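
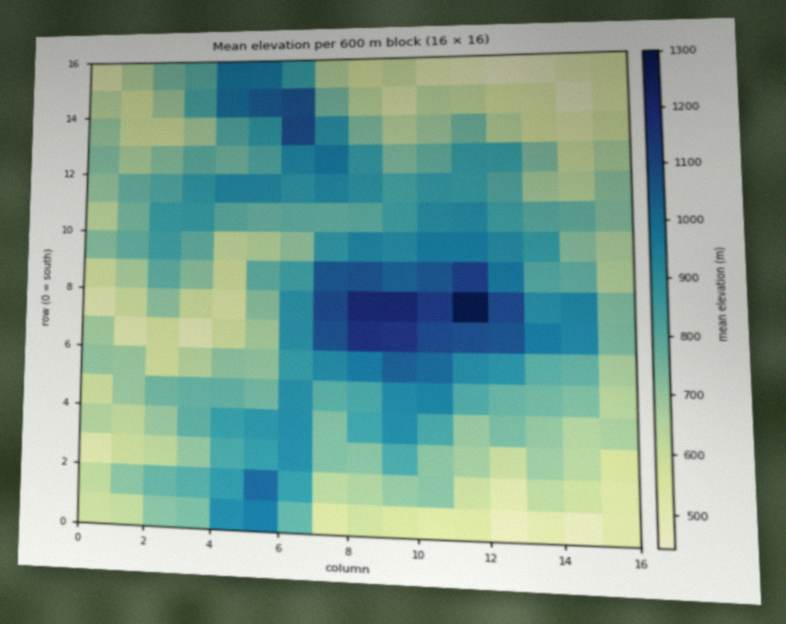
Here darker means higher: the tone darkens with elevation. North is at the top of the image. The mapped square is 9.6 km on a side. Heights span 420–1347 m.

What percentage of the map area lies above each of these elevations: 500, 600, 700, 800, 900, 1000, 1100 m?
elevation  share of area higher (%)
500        92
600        80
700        64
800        42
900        25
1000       12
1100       5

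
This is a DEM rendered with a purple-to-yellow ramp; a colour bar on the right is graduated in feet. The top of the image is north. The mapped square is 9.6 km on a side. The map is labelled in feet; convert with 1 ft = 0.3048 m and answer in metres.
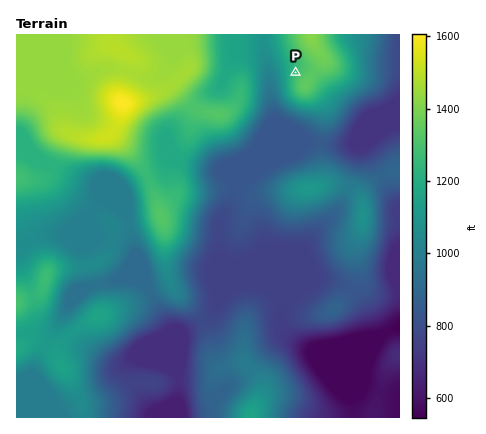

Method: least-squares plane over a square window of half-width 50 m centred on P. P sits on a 6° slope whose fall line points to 286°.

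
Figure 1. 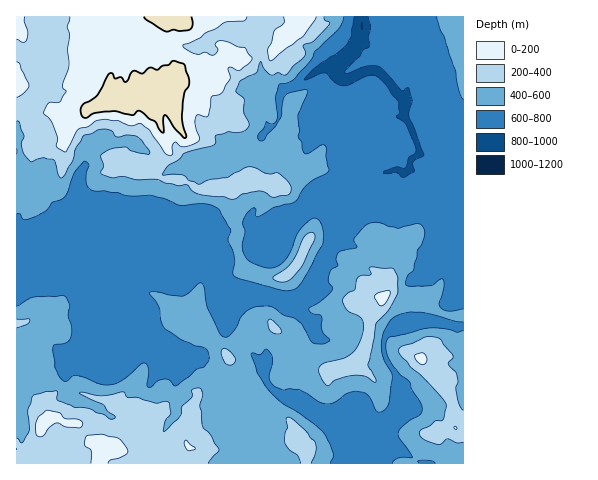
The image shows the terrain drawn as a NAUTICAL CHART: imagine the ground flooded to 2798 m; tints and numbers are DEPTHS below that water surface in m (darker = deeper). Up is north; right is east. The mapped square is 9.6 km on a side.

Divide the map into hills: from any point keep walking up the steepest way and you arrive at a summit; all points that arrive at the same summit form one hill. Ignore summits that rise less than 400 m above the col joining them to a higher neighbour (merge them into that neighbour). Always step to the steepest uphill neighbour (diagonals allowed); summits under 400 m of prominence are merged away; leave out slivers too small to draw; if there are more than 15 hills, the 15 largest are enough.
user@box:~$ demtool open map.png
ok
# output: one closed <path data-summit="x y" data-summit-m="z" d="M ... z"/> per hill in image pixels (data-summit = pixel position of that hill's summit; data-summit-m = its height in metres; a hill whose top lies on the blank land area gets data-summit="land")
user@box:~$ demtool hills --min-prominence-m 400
<path data-summit="land" d="M463 16l-446 0-1 274 13-16 24-4 66-35 20-3 19 0 14 9 23 6 9 8 8 11 1 18 7 11 9 2 12-2 30 1 13 6 10 0 11-5 7-11 5-15 21-37 1-9 9-19 35-34 9-2 13 2 5-3 37 28 16 6z"/><path data-summit="112 447" data-summit-m="2760" d="M410 169l-5 3-6-2-16 2-35 34-9 19-1 9-21 37-5 15-7 11-11 5-10 0-13-6-30-1-12 2-9-2-7-11-1-18-8-11-9-8-23-6-14-9-35 2-70 36-24 4-13 17 0 172 349 1 1-5 5-5 0-20-3-3 7 0 18-11 9-14-2-23-16-32 2-16 11-9 23-4 13 0 20 4 11 0 0-123-17-6z"/><path data-summit="420 358" data-summit-m="2627" d="M433 322l-33 3-9 5-6 7 0 19 15 27 2 23-9 14-14 9-9 3 1 22-5 5 1 5 97-1 0-136z"/>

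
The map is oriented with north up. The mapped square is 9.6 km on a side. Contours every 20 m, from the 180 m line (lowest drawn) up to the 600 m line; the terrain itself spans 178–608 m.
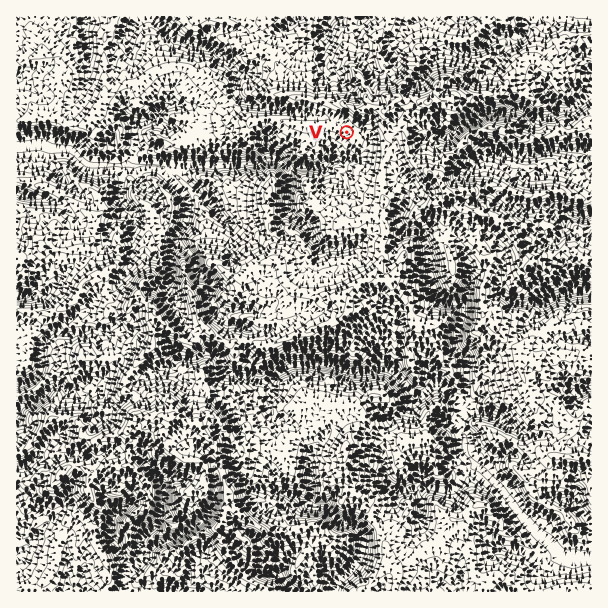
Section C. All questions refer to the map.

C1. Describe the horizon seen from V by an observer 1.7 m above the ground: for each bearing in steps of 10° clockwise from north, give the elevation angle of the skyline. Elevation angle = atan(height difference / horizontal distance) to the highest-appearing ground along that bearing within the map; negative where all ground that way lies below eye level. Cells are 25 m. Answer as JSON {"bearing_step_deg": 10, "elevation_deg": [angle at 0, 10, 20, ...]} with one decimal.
{"bearing_step_deg": 10, "elevation_deg": [8.7, 10.3, 11.9, 13.1, 12.6, 9.9, 9.1, 7.8, 6.0, 4.9, 4.3, 3.9, 3.7, 2.8, 2.3, 2.4, 1.6, 1.8, 2.0, 1.4, 1.1, 1.7, 1.0, 1.3, 0.1, -0.3, -1.4, -1.0, -0.4, -0.9, 0.1, 0.9, 1.4, 2.6, 4.1, 6.5]}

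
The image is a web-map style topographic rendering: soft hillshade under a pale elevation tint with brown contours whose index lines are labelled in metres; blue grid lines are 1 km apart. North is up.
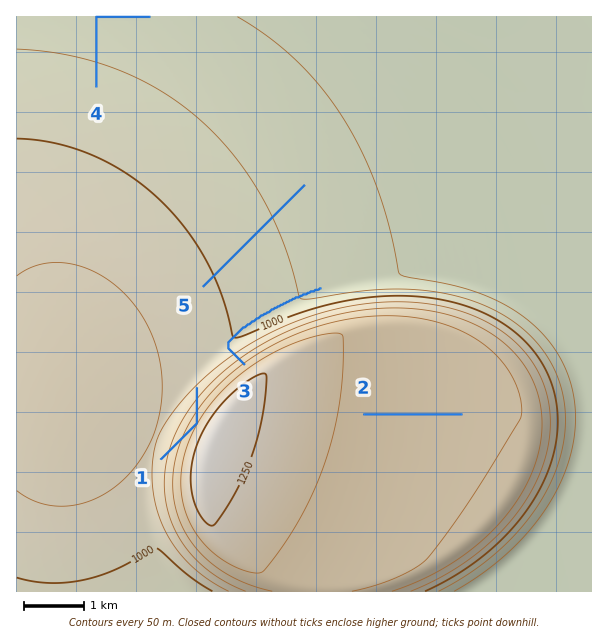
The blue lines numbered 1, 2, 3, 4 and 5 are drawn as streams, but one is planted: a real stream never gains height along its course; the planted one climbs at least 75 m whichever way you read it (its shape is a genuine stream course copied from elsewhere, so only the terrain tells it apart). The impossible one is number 1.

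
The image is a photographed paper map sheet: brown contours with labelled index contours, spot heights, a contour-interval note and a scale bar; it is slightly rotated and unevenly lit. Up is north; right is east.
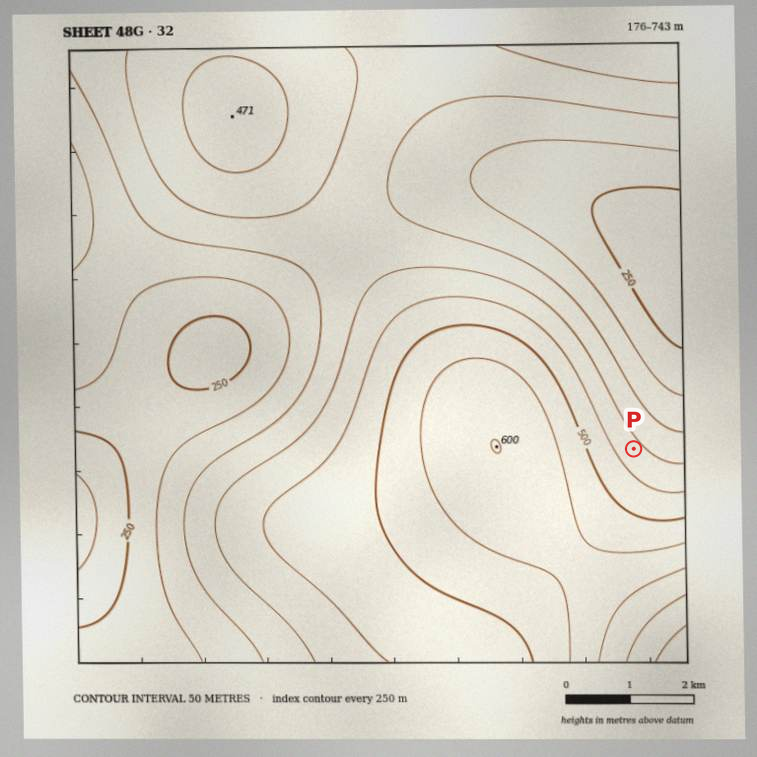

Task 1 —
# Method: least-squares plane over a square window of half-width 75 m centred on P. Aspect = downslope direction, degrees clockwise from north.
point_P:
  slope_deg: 7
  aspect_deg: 51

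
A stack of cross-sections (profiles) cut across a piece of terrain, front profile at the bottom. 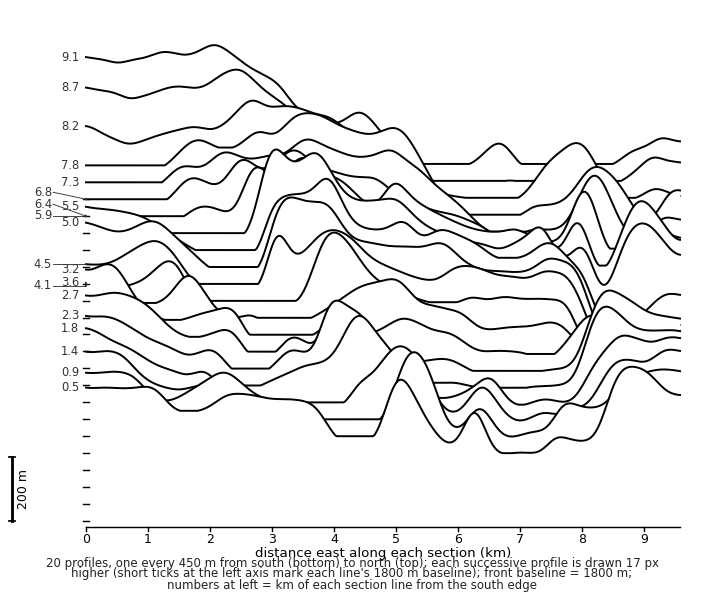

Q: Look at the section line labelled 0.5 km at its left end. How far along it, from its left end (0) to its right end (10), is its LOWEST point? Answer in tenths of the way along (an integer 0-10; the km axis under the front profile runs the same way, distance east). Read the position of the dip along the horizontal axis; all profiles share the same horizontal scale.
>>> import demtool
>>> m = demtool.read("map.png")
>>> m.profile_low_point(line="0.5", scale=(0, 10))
7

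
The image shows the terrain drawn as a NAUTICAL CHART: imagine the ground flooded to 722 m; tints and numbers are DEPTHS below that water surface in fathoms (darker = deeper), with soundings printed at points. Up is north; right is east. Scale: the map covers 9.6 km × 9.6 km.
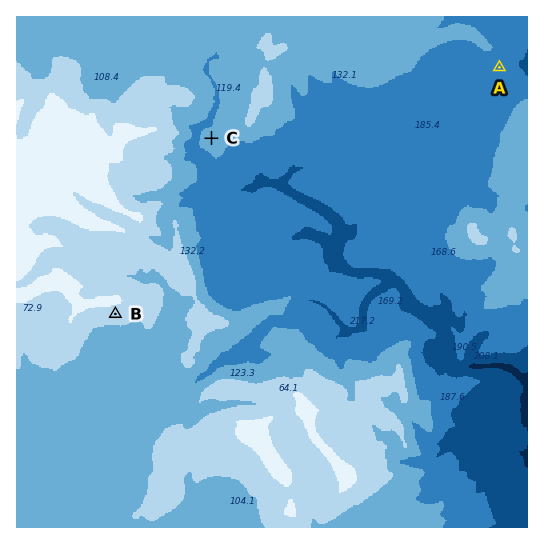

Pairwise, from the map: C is above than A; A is below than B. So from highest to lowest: B C A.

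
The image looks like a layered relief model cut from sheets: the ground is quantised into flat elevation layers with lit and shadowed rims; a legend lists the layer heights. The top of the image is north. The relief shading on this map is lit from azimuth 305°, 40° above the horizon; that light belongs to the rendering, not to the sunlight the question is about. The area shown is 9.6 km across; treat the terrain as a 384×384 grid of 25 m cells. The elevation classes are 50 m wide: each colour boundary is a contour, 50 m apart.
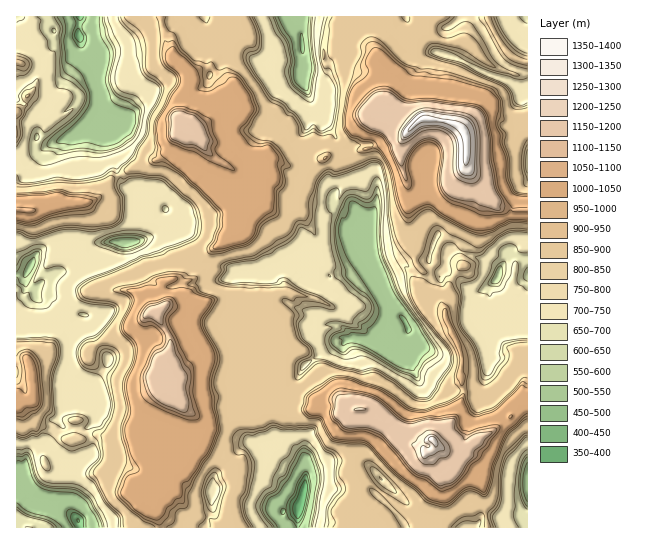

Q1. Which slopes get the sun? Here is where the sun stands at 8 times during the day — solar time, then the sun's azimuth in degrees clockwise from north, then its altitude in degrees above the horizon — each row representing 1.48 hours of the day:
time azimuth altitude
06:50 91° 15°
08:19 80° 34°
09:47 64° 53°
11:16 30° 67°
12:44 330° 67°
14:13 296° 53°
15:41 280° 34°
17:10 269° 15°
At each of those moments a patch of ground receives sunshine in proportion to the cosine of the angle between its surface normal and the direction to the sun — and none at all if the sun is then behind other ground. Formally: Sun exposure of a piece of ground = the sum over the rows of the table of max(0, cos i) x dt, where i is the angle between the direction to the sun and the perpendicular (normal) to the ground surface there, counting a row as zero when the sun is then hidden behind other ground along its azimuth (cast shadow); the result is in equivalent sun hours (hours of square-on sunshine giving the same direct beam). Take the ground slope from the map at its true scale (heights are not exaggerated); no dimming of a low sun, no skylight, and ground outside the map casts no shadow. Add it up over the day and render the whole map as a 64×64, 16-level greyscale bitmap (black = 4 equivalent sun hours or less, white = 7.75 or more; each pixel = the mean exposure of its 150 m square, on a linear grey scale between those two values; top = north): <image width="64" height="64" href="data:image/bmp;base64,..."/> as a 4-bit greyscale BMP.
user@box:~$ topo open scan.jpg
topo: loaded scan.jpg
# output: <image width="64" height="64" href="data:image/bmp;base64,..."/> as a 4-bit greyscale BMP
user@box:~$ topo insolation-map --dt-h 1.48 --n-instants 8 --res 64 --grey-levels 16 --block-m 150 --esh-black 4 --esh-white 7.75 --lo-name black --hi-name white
<image width="64" height="64" href="data:image/bmp;base64,Qk12CAAAAAAAAHYAAAAoAAAAQAAAAEAAAAABAAQAAAAAAAAIAAATCwAAEwsAABAAAAAAAAAAAAAAABEREQAiIiIAMzMzAERERABVVVUAZmZmAHd3dwCIiIgAmZmZAKqqqgC7u7sAzMzMAN3d3QDu7u4A////AO/+zamMjKzsVJre3O7u2ty8qJvN7u7u7t3u7rab283e7LztdGpsW5J7nM3u7u67y7t3mqvu7u7uzu7u7Jm4vd7O7dx3tpR4TO7Het2t7qurqFh6ve7u7u3u7IWu7th83e7czMyFiJTO7uyL2qrue5e4Jmnc7u7u3t2SWDfNvYva7cuGYzlsre7u7snYl+6pxEpjWt3O7u3KuEy4xBA5m8nccUVYxp3N7u7ux6hk3tnMmJAqy43u2ohDuDQpi9eKqcpszcyn3dzv7u7rWjfu2c21hBm6vu6VUngD3tSc2IqpyZnO3Nzu3szu7u6Ymu7qzdtad8rO22U5hN3u62vYiahmve/t3L3cne7u7tSs3uvd3ViGyr3LhJpdqc3udclnpUTf7Zeqjcm+7u7u7Gve3N3usRhjvMtIo7y8ed7onGR4ze7HmVetyN7u7u7uet3N3e7WeHgxAHtL7emt3ex6iEgRF53/28257u7u7u63y2SLzMymhaqqgp7t7M3tvtWVou24ztytzbru7u7u7tm8iEEAAAVrYQBL7u7//svbzbc7Wdq7zJrc2+7u7rie2cze7czMYWZ+7u7turu8ut3v7ZKGSn3czMrbzu2DKc3KzN7u3dlpue7u7svbqu/uyazu6uyYm8u7ybm9pFrbzard3u7d273J7u/8zb3Lq867vK7u7tmau7u4uMyJ7uvNzN3e3u3cvdzty7282pfNzL3M2u7typm7u6i53J7u6s293d7u7u3czt7tu92suq7Jze3crt3Kibu6msravu7rvZvd3u7u7t3Ly7zuy9qdvLmdzO7dvcuIu1Kd28zO7u3Nit3e7u7Yzu/cu8vamZ3au7yI3u6dzKamWHu8rL7u3t25zd7u7tV8y73u7Zq8zdqru4u+7b3N1obdVoycve7N3drN3u7u61ve3v66u83dynvKm5zu7u7oqN5ynIzdzc3ezN3u7u7uvNzKzNzM3cp2XMqrne67vMzMvOzIXd29zd6s3e7u7uzNyc3e3My9pVOcu9y8u+7u7t3draXe25zd683e7u7u6s3WNkvMzJuEWbqs3N3u7u7u3d3KuthDrM3pzd7u7u7YzN6WhpvMVzO6ur3M3u7u7u3N3duqypyZzeWt3u7u7tq7zO7ZarhDK7zIvMzu7u7/7cy4ZHu8zsjN3FvN7u7u2ql53u6KuGKt3titzu7u7u3u2RNWuo7cvN7um83u7uupeL3e7YuYRu7u6a3e7u7d3d3J3uyUru///8ve7//v7uzM3u7bu6aL7u7qzN/+7syt7dy+7u3M3tnczey7zLvOzd7u7Nu8p53u7dp7yb7uvLre7du87u7czM7e1q3e7u/+7u7dy8x6nu276IjEbet6rc3u7dy87u7u7u7se87u7u7u7s3L2mur3s3Nyso66naM7u7u7d283u7u7t1hAXzu7u7uvbvImrzd3u/szYztswvu7u7uyr3Lzu7cMUnNY4zu7u27u7fKrdvt7qVb3O7sre7u7rnLyt3cvN29pBbLVK3t7Ku8uLje69y7rJKs3lEBjN3KogABnd3cvbzu54zKW6vri7ypm+7szJu1WBWJRptQABIAW83u3dy9y+7te820bNp7vKmN3e16oiiDEhI2QWq8ze2Hze7d3JzK7u50ndmr21q7mY2HzbMq7t2zAbvcYhJH3ui93t3bjafu7uqM3srdSbqZmmckKd23Ujq7//7u7bid2c3dzLWaS+7u7qzNy9xmlDiIzaXNc0ebvN67vN7Lzd3azc3KN6O+7u7uq93ZyqAWBoju7cVqze68uu3ezO///rvLzKOpK+7u7u6I3eirvMxWibzMmO7u7Ky+zMvMu7zOpDMgKpTO7u7u7trM2WeMzJh5nMyc6Vnruszu7v/u7tzLmLq2LO7eze7u2bzdUhBJl2mrvau2mcq5u+7v/u7u7dvupUbe7cre7u7a3eyN20ABVni8qrvpysm57v/u7u7d3b3cru7Gru7u7tzd3svNt0N4pKupu+m5ysm+3e7szMy8u8rMYTmt3u/tzd3u/t3aZnzUWmmq6bm62GvIm8zd3du6uKN73b3d7dzu7u7t2SJYXEggLIrquZrbq3pTm93d2quYq+7tzd293e7rqr2lpwK7pUeFTeq6vN2rzegYvNzLqZq77u3d3XjN7uirq6qFzcy8gyfe27qL3XjN7rGLzMyqqrvtze3u1q3eubyqqp3u3dvO3MvOq5zc2L3u6zq8y3a6rM3u7u7srdurvLqqve7u7tze3cvNrMqord7uebuUW7q97u7u7uvNy7u8yqrb7u26q7vN7u6rq82s3u66uVrMyrvu7u7u69vct1vLqt3MzN3u7u7u7Mu83t3f/tu4zcyTq77Mzu69vN15asir3u7u7u7u/tzMq6qa7u3u3MrdyknHnuu+7Ny93WqKmM3e7u7u7t7d7KdDamfN693M2s3JvGTe3c7u68zdSYh63dve7tze/v2mFKyF3N3qvL3bvcrLjuze7u7LzO5Xdpzd3O7s3e7LqVbNlr7u7uq8zNuty8y+zd3u7qSN7VZozu3c783d6XQlrup+3e7u6rusyK27zN7N3u7u7JzbdVrO7t3t3e7rSM3ux8zd7u7qtVy4zIrc397u7u7urNm2a87u7/7u7u7v//6ozN3u7cvEjanGfOzu7u7u7u2subh8vu7u7u7u7tvv/Yy93e7u3Mitq6je693u7+7u682auoy+7u7u7u7u6X39rM3e"/>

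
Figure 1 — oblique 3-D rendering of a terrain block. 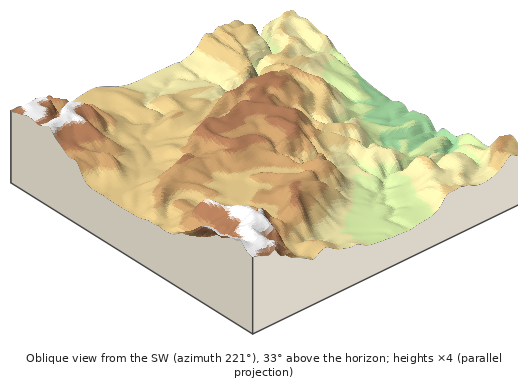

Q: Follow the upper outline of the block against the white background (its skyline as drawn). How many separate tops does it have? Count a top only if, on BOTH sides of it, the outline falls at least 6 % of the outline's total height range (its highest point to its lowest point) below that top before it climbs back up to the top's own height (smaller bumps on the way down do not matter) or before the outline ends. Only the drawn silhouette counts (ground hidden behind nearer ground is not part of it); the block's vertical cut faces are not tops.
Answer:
3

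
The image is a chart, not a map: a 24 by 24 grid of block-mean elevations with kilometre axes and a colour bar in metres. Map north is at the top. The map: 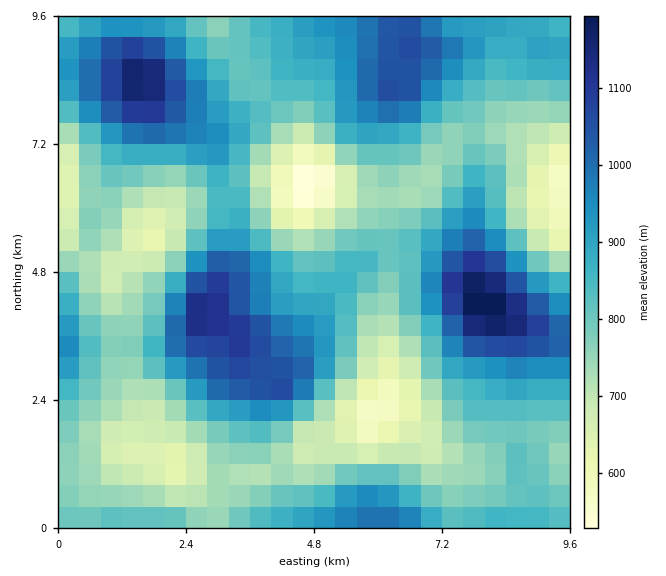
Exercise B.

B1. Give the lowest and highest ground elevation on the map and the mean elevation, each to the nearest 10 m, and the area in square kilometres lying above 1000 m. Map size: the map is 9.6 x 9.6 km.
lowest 500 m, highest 1210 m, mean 840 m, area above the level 13.1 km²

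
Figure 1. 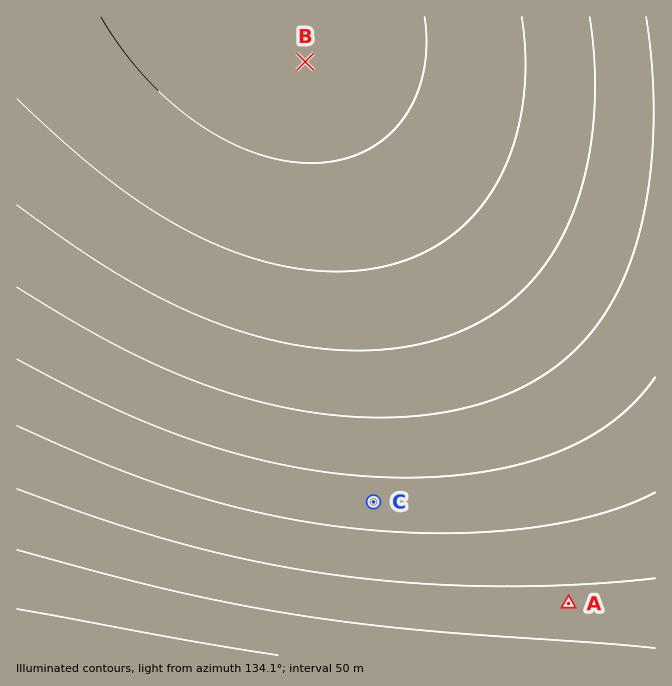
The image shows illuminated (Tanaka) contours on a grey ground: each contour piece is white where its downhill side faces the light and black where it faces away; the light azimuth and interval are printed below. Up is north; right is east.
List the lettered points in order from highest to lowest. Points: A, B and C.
B C A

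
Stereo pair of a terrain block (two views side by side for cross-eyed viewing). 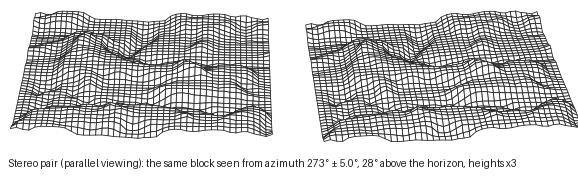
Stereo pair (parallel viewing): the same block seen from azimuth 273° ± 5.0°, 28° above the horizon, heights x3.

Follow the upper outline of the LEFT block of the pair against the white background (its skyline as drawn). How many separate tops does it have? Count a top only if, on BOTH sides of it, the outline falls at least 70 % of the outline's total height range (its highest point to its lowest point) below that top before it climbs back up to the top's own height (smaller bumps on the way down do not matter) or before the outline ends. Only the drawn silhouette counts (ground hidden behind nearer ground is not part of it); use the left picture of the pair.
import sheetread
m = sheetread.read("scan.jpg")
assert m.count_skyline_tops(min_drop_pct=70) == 1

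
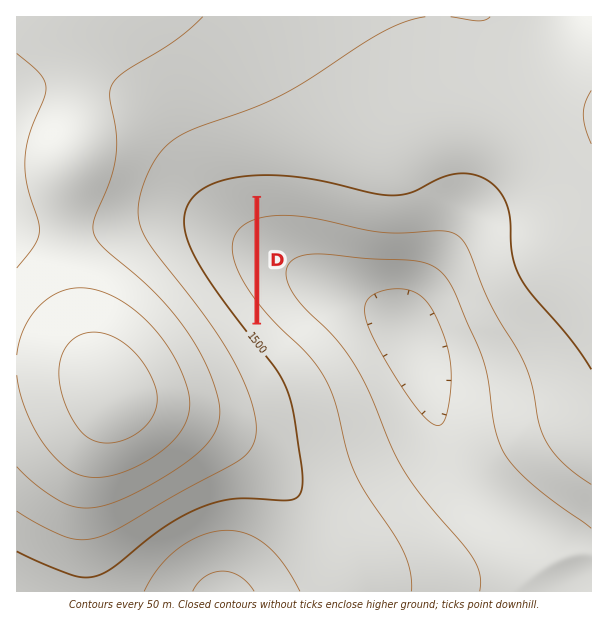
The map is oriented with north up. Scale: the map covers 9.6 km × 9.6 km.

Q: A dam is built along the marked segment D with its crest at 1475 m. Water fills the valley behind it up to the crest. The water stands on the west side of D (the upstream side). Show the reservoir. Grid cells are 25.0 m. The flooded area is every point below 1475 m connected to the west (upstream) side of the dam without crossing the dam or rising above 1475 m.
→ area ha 104.7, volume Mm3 19.39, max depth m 47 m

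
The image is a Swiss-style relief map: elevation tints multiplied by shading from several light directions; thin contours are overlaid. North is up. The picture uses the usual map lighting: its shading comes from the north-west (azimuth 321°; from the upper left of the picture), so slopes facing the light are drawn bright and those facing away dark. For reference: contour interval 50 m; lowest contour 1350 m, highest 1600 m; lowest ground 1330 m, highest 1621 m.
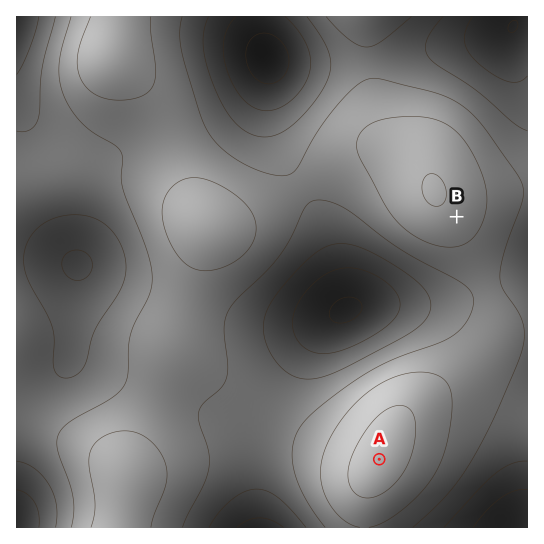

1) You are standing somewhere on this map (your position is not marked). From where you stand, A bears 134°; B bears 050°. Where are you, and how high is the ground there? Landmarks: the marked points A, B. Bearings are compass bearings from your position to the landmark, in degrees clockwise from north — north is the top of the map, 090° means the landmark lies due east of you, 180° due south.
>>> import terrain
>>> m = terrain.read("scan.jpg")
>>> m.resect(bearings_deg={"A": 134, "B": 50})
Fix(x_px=281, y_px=364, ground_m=1450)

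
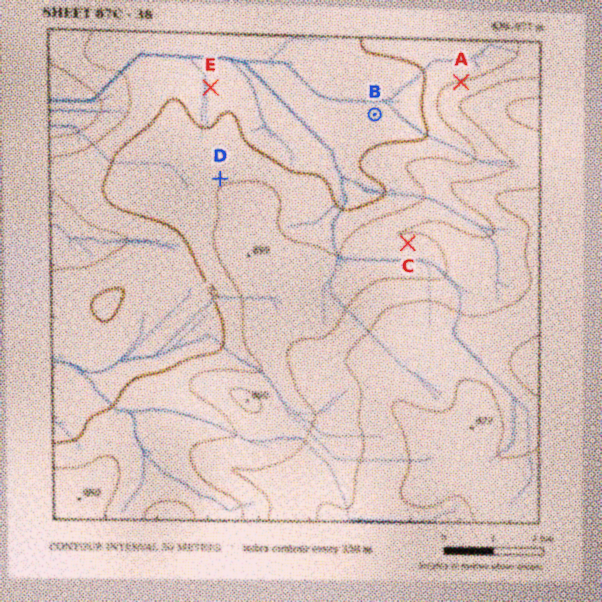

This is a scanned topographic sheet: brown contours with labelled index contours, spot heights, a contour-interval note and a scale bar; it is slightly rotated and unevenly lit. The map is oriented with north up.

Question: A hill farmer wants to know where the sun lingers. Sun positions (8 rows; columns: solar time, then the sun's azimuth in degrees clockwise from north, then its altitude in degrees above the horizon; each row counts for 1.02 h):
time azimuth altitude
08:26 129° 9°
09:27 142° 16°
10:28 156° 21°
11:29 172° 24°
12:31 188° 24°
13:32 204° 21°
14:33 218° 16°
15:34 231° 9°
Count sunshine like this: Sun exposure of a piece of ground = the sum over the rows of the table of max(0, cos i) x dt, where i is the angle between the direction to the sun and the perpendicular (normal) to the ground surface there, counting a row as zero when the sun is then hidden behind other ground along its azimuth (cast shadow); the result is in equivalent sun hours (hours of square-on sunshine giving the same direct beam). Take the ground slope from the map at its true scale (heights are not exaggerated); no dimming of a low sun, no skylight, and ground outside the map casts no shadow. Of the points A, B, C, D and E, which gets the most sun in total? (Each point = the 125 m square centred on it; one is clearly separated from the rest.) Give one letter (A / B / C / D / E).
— C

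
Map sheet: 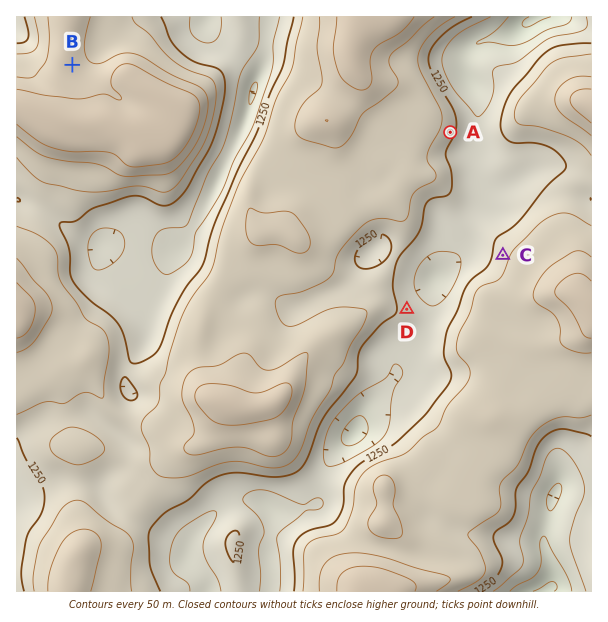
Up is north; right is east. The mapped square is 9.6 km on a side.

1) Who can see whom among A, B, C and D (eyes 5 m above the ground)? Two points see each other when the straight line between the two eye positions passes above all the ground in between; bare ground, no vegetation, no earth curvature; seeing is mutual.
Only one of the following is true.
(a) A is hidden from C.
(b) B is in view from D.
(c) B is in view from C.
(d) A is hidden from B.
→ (d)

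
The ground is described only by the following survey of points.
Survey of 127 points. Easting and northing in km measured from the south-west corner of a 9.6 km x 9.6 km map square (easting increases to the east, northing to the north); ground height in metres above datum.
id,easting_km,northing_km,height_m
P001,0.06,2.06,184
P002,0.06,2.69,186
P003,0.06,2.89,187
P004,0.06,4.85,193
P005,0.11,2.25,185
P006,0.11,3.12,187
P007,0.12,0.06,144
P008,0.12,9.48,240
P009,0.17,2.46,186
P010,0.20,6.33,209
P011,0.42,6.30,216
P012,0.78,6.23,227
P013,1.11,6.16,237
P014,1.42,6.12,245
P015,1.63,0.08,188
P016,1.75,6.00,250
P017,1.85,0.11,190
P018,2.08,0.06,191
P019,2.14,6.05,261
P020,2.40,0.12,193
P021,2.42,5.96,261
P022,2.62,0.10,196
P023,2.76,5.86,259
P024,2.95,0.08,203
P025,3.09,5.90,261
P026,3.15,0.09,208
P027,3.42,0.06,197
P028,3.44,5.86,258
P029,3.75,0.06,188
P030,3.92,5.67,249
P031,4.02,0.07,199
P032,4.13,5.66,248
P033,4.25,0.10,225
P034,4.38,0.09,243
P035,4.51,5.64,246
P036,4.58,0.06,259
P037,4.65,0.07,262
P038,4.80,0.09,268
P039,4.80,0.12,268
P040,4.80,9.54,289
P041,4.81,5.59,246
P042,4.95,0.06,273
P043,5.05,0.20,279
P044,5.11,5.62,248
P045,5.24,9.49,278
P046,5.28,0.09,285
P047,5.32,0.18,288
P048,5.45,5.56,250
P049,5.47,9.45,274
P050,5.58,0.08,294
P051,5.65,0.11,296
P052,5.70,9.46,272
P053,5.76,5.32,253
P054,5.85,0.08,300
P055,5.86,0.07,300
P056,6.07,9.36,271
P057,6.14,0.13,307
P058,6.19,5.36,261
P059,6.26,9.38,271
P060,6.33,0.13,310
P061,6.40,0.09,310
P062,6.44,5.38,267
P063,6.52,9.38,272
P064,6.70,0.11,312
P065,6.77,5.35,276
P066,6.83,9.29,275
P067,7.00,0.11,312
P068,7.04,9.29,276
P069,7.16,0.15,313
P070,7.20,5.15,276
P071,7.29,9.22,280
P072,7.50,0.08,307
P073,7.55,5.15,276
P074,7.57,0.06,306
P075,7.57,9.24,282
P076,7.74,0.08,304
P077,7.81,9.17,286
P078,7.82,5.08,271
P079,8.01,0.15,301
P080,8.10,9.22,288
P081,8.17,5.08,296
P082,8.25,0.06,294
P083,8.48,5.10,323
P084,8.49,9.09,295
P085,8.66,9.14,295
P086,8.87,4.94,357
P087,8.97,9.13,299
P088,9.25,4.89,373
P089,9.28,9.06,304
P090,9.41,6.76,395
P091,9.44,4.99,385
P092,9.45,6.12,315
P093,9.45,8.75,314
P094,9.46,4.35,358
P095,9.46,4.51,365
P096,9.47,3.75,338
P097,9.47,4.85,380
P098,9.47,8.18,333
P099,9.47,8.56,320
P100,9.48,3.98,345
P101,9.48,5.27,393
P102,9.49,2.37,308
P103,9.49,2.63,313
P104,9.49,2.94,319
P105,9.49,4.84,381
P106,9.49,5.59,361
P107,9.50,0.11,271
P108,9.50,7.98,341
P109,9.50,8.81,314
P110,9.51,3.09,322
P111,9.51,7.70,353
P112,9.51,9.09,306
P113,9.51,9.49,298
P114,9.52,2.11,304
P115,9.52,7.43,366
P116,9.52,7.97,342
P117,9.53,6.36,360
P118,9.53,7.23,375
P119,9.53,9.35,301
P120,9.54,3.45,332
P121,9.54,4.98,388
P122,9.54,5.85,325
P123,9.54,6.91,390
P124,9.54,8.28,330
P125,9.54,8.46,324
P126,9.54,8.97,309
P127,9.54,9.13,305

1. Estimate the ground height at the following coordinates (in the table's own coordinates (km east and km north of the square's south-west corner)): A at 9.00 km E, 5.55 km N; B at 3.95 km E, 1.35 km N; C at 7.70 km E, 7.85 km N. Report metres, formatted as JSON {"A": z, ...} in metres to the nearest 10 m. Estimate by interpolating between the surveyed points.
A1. {"A": 330, "B": 250, "C": 320}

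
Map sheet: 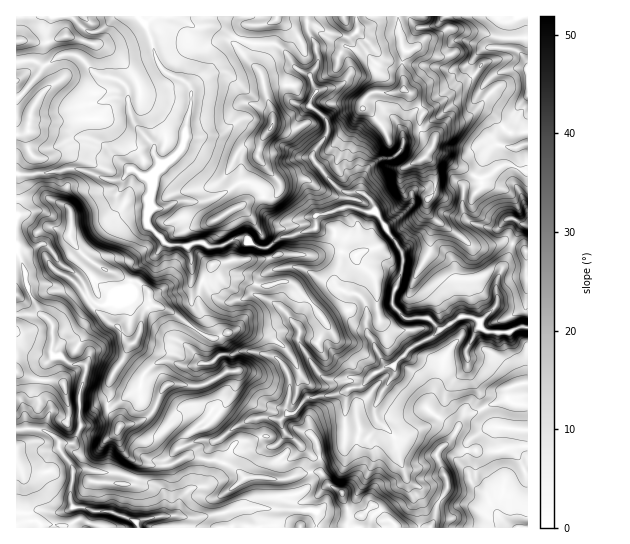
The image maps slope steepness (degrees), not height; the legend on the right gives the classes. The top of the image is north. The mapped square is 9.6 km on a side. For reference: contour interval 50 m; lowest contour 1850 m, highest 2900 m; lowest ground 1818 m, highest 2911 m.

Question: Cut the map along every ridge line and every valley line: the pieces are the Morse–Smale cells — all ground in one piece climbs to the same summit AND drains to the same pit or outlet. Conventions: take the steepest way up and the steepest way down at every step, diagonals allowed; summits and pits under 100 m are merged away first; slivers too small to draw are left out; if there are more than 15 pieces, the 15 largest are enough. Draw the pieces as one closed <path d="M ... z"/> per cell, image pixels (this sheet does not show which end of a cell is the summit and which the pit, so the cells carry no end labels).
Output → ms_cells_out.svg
<path d="M527 16l-220 1 1 14 8 14 3 13-2 7-6 9 5 19-4 4-3 9 14 9 5 10-1 9-15 23 13 18 14 14 6 3 11 1-4 9 1 5-7 0-13 5-16 3-2 2 1 10-2 2-33 8-14 10 2 14 6 8-16 9-4 16 23 11 19 21 3 5 0 14 16 25 7 7 8 3 16-3 21 2-7 8-11 1-15 7-28 2-13 16-7 0-6 7-11-3-19 2-16 8-14 11 9 10 7 3 20 0 9-4 7 0 7-5 6-9 28 24 8 0 17-6 5-5 2-11 21 4 8-9 3-9 15 14 3 6 4 21 7 17 32 21 9-14-11-28 0-5 15-15 9-19 8-6 5 0 17-9 16-5 8 5 13 1 0-152-7-6-14-6-18 6-16 0-36-26-9-8-1-11 8-11 0-18-3-10-7-6 10-15-8-3-7-9 0-11 3-8-11-16-8-5 0-11-3-8 3-18 11-5 12-11 11-1 11-8 20 4 14 0 12 5 10 2 22-2z"/><path d="M133 169l-3 0-7 10-4 1-10 0-28-11-16 0-32 6-17-1 0 197 21 9 16 0 9 3 3 6 3 18 2 4 5 1 12 0 12-8 8-1 2 6 30-21 2 10 5 5 27 12 14-10 11 0 12 4 1 4-3 4-16 14 3 7 4 3-21 7-13 13 1 4 24-9 15 4 12 0 10 4 11 7 7 8 22-2 15 3 28-8 2-15-26-24-8 11-21 7-24-2-12-11 14-11 16-8 19-2 11 3 6-7 7 0 13-16 28-2 15-7 11-1 6-6-13-4-15 3-16-3-7-7-16-25 0-14-3-5-19-21-23-11 4-16 16-9-6-8-3-13-9-1-11-8-11 0-17 8-9 0-6-4-9 0-7 4-21-3-19-21 0-8 4-8-2-10 3-6 0-10z"/><path d="M177 16l-38 1 6 6 7 18 3 14 6 14 8 6 16 6 6 8 0 18-4 12-3 24-4 8-17 13-11 13-3 29 2 2 14 0 12-7 28 0 24-10 10-8 11 0 11 8 3 19 3 5 8 8 36-6 40-10 2-12 3-2-11-1-6-3-14-14-13-18 15-23 1-9-3-8-16-11 3-9 4-4-5-16-16-9-7-13-13-11-20 0-12-3-22-13-11-3-16 2z"/><path d="M451 28l-5 1-8 7-13 3-10 9-11 5-3 14 3 23 8 5 11 16-3 8 1 14 14 9-2 9 21 14 12 4 13 10 28-15 20 8 1-134-23 1-10-2-12-5-14 0z"/><path d="M75 55l-13 0-16 10-15-5-15 2 0 111 3 2 14 0 32-6 16 0 28 11 10 0 4-1 7-10 3 0 18 11 10-15-8-12 0-8-21-26-5-32-12-8-18-4-15-16z"/><path d="M138 16l-121 0-1 45 15-1 15 5 16-10 13 0 7 4 15 16 24 6 7 9 0 13 4 16 21 26 0 8 9 12 11-6 7-8 4-8 3-24 4-12 0-18-6-8-16-6-8-6-6-14-3-14-7-18z"/><path d="M507 399l-16 5-17 9-8 2-5 4-9 19-13 12-2 8 11 28-8 13 10 6 20 0 17 10 11 1 13 12 16 0 1-122-13-2z"/><path d="M89 469l-16 2-2 15 1 21-2 2-7 3-28-1-5 2-13 0-1 14 299 1 2-5 0-11-19-3-56-1-48 11-12-3-19 0 1-23-7-8-36-12-24-1z"/><path d="M378 421l-3 9-8 9-21-4-2 11-5 5-17 6-9-1-2 15 10 1 7 13 15 9 5 17 7 6-6 4 0 7 81 0 5-9 2-16 3-2-9-8-17-8-7-6-7-17-4-21-3-6z"/><path d="M431 148l-6 9 8 9 2 25-8 11 1 11 9 8 36 26 16 0 18-6 14 6 6 5 1-79-21-9-28 15-13-10-12-4z"/><path d="M250 183l-11 0-10 8-24 10-28 0-12 7-15 0-3 7 0 8 19 21 20 3 8-4 9 0 6 4 9 0 17-8 11 0 11 8 9 1 15-11 10-1 25-9-2-11-29 7-12-2-9-11-3-19z"/><path d="M190 456l-25 10 2 11-4 9 2 12-2 18 19 0 12 3 48-11 29 0 7-11 21-4 12-10-1-11-28 8-15-3-22 2-7-8-11-7-10-4-12 0z"/><path d="M139 388l-31 22 12 15-3 6 2 10 10 16 13 7 23 1 0-4 13-13 21-7-4-3-3-7 16-14 3-7-13-5-11 0-14 10-27-12-5-5z"/><path d="M41 429l-25 1 1 83 13 0 5-2 28 1 9-5 0-41-11-13-2-12-9-8z"/><path d="M107 409l-8 2-12 12-6 2-8 18-14 0 2 10 11 16 2 2 15-2 8 3 24 1 33 11 8 7 5-14-2-11-23-2-13-7-10-16-2-10 3-6z"/>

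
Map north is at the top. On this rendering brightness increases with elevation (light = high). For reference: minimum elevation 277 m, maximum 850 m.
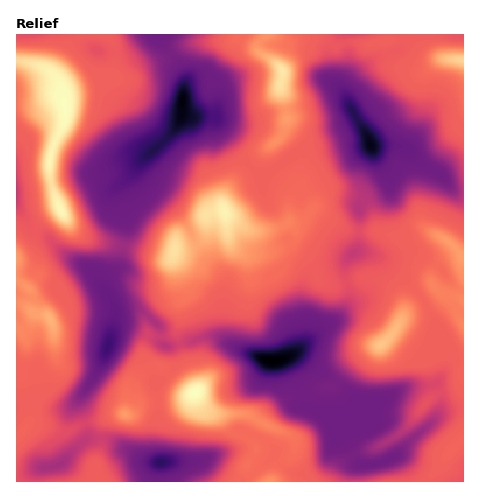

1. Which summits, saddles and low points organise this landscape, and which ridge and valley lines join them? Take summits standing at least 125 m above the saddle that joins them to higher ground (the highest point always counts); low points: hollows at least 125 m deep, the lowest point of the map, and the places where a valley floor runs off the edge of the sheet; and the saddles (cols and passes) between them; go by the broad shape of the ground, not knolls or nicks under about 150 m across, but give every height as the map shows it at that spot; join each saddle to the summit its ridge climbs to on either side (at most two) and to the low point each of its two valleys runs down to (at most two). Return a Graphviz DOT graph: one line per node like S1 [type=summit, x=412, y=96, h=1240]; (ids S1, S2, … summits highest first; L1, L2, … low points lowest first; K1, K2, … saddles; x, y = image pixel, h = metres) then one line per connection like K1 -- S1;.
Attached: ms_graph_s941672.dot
graph terrain {
  S1 [type=summit, x=196, y=393, h=850];
  S2 [type=summit, x=64, y=106, h=848];
  S3 [type=summit, x=225, y=212, h=837];
  S4 [type=summit, x=283, y=72, h=823];
  S5 [type=summit, x=463, y=60, h=801];
  S6 [type=summit, x=382, y=345, h=782];
  L1 [type=low, x=272, y=361, h=277];
  L2 [type=low, x=182, y=101, h=290];
  L3 [type=low, x=370, y=145, h=301];
  L4 [type=low, x=160, y=463, h=370];
  K1 [type=saddle, x=256, y=436, h=672];
  K2 [type=saddle, x=251, y=168, h=661];
  K3 [type=saddle, x=346, y=42, h=644];
  K4 [type=saddle, x=347, y=283, h=633];
  K5 [type=saddle, x=85, y=423, h=613];
  K6 [type=saddle, x=180, y=344, h=604];
  K7 [type=saddle, x=124, y=246, h=528];
  K8 [type=saddle, x=172, y=54, h=477];
  K1 -- S1;
  K1 -- L1;
  K1 -- L4;
  K2 -- S3;
  K2 -- S4;
  K2 -- L1;
  K2 -- L2;
  K3 -- S4;
  K3 -- S5;
  K3 -- L3;
  K4 -- S3;
  K4 -- S6;
  K4 -- L1;
  K4 -- L3;
  K5 -- S2;
  K5 -- S1;
  K5 -- L2;
  K5 -- L4;
  K6 -- S1;
  K6 -- S3;
  K6 -- L1;
  K6 -- L2;
  K7 -- S2;
  K7 -- S3;
  K7 -- L2;
  K8 -- S2;
  K8 -- S4;
  K8 -- L2;
}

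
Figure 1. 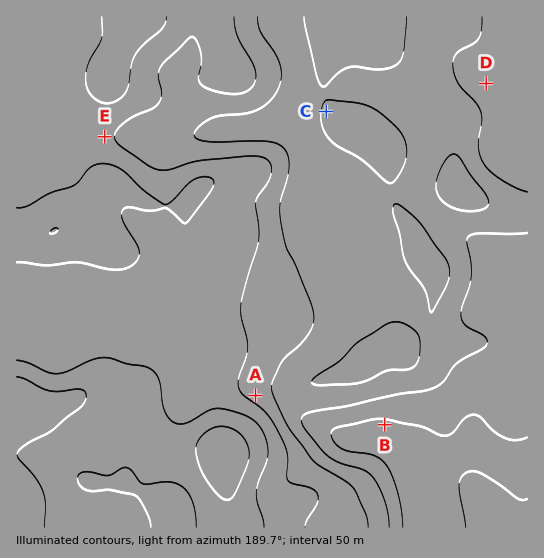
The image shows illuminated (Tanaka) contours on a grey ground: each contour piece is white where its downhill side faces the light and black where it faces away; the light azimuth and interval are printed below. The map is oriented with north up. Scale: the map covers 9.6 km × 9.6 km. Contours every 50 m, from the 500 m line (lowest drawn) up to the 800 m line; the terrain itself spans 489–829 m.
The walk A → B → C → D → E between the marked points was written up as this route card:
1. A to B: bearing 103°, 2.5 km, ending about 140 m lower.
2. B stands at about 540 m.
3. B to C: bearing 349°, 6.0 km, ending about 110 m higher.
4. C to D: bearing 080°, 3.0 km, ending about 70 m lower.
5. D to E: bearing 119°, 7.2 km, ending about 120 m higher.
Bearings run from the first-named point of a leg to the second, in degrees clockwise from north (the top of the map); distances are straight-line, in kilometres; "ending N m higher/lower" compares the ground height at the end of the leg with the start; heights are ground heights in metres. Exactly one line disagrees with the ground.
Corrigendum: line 5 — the bearing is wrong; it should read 262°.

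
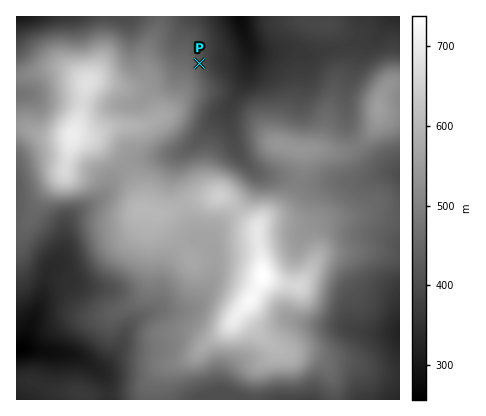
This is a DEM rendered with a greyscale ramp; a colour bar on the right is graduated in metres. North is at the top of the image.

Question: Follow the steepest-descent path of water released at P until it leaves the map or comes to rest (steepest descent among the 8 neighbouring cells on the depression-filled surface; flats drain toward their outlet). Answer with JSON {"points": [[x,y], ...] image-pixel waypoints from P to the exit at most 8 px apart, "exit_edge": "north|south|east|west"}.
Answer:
{"points": [[200, 64], [208, 64], [216, 64], [224, 64], [232, 64], [240, 62], [248, 54], [248, 46], [246, 38], [244, 30], [242, 22], [240, 16]], "exit_edge": "north"}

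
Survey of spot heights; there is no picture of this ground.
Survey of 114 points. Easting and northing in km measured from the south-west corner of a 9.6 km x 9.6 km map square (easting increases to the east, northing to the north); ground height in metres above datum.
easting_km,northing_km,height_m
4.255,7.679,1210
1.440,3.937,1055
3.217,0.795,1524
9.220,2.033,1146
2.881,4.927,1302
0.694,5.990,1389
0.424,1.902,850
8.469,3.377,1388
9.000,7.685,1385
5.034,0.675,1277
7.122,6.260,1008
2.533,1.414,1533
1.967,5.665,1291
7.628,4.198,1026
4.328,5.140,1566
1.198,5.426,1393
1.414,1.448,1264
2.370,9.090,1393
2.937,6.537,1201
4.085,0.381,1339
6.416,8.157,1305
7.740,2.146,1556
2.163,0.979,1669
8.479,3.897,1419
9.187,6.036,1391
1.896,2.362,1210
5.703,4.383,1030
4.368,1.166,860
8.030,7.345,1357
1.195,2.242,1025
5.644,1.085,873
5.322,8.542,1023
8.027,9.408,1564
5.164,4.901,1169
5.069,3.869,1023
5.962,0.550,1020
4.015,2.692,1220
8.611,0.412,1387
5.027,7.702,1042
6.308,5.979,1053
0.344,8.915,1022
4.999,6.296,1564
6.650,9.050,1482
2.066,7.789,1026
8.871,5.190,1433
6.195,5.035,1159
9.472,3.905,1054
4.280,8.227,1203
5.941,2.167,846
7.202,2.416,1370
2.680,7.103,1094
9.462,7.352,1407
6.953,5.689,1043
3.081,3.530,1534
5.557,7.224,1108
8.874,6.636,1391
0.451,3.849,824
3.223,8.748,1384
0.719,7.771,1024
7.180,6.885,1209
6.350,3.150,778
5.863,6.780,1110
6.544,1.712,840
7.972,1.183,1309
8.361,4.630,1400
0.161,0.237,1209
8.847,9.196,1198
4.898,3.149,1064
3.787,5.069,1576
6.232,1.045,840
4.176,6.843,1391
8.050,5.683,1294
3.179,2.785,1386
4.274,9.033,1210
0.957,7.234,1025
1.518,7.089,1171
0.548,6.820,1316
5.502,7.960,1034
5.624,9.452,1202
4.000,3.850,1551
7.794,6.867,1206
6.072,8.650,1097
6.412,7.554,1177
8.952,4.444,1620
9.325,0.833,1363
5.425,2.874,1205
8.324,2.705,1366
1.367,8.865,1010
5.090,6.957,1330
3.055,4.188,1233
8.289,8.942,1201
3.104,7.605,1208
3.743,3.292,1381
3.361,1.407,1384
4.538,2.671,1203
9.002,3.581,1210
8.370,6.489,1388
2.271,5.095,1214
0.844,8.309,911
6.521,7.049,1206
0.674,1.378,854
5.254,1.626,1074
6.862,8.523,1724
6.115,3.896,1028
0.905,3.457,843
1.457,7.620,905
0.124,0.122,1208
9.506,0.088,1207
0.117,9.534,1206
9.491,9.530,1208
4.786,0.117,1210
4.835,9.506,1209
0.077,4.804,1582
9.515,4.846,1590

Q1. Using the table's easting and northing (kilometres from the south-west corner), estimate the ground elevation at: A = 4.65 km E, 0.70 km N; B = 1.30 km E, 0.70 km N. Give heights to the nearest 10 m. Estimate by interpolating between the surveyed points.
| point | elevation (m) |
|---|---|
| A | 1320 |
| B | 1390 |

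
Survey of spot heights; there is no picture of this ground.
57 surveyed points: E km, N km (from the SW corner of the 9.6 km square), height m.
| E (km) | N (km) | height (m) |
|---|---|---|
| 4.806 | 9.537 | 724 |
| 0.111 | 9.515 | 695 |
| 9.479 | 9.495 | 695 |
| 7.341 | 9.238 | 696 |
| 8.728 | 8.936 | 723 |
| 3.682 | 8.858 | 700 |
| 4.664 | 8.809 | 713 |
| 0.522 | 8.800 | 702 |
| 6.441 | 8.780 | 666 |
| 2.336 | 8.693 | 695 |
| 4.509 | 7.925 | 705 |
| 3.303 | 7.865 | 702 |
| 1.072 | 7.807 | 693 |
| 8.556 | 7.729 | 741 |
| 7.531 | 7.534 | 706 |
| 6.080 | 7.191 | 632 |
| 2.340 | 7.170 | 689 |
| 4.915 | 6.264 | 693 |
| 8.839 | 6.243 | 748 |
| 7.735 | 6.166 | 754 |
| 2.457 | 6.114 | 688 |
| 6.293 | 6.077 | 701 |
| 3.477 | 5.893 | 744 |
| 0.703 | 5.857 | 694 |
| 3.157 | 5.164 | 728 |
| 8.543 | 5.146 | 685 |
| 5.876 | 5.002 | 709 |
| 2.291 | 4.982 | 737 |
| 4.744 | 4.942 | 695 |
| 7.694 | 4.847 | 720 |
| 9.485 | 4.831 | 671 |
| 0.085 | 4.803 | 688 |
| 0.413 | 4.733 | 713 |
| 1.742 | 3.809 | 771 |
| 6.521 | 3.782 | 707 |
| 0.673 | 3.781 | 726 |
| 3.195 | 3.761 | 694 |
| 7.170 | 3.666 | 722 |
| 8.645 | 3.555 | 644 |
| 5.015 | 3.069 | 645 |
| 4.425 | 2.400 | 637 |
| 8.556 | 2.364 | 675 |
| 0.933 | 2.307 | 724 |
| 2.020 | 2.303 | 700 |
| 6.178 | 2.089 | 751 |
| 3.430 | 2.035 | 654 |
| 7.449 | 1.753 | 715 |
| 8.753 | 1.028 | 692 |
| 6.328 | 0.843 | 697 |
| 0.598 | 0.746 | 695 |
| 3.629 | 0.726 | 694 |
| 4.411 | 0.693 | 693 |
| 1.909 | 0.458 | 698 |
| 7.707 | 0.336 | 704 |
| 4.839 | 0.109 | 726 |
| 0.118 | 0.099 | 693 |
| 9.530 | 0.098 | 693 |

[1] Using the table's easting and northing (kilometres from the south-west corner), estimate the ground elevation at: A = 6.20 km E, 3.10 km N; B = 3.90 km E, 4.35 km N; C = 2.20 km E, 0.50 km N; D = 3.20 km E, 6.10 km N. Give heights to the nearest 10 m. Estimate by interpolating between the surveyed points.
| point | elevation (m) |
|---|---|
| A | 700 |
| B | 680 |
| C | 700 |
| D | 720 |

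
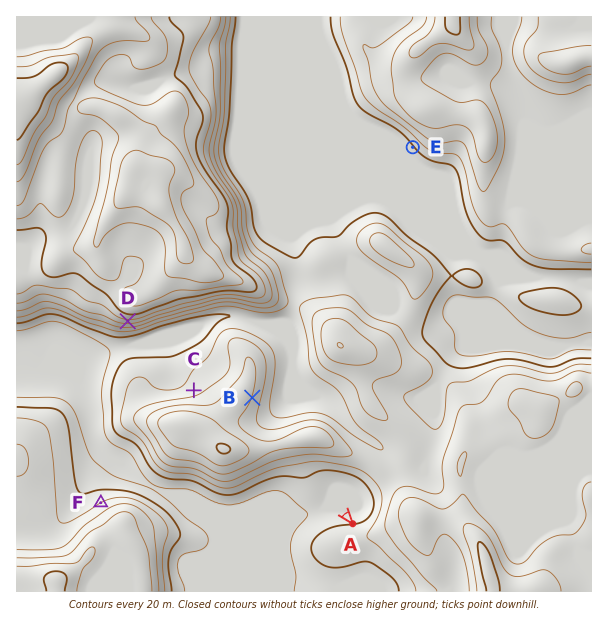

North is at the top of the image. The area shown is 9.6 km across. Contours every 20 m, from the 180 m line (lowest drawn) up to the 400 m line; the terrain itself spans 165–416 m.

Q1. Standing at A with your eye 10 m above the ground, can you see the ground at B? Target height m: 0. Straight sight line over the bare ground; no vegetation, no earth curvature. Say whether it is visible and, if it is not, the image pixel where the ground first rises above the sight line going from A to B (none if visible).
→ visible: false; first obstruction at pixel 299 457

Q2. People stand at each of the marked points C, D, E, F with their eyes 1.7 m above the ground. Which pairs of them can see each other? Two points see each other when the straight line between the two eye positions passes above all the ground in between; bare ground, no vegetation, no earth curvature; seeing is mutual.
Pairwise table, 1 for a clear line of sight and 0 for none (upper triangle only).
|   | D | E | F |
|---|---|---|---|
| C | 1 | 0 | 0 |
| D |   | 0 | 1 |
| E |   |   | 0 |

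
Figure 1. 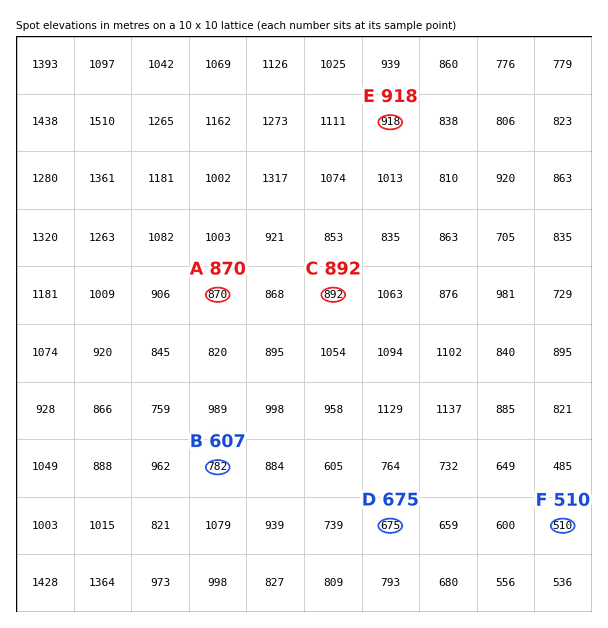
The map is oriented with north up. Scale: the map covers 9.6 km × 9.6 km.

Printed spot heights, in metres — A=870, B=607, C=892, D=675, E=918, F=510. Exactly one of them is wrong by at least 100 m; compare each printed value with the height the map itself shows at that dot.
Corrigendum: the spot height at B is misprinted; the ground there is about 782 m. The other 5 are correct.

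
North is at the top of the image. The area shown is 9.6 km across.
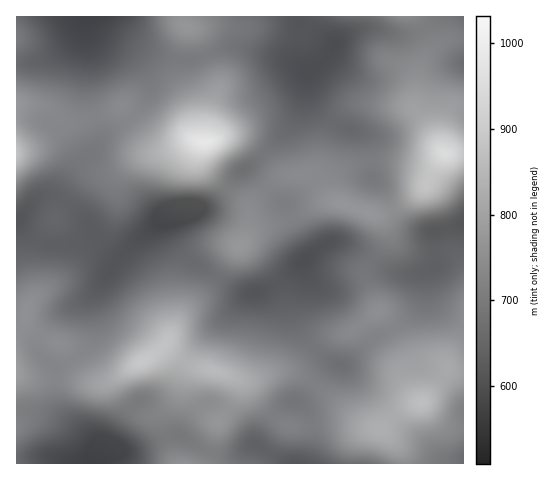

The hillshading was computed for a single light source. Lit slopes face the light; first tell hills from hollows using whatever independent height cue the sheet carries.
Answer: N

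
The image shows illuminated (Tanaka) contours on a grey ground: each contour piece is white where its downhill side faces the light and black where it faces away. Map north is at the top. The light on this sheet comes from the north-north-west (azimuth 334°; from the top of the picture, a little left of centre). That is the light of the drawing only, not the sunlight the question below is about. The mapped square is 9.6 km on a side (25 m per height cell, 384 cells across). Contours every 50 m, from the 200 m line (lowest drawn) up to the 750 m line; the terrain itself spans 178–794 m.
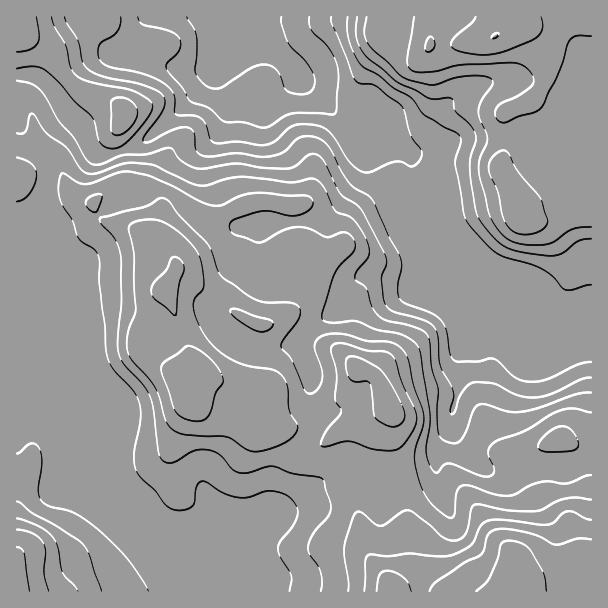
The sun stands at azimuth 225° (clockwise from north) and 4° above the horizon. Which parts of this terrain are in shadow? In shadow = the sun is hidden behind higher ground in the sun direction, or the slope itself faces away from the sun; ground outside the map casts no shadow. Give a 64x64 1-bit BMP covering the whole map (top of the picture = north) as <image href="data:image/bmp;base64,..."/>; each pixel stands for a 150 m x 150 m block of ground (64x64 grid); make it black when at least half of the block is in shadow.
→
<image width="64" height="64" href="data:image/bmp;base64,Qk0+AgAAAAAAAD4AAAAoAAAAQAAAAEAAAAABAAEAAAAAAAACAAATCwAAEwsAAAIAAAAAAAAA////AAAAAAB94AAAAAAAYH/gAAAAMABwf/gAAAB+APB//AAAAP8g+H/8AAAB/+D7//wAAAH/wf///AAAAd/n///8AAABj8////wAAAGPz////AAAAQ/f///8AAACD/////wAAAAP//9//AAAAB///x/8AAAAH///B/wAAAAf//8B/AAAAB/wDwB8AAAAD/ADABwAAAAP4AcADAAAAA/njwAAAAcAH++PAAAAB4A///8AAAwDgD///wAABAfAf///AAAA/8B///8AAAf/wP///wAAD//D////AAAP/8f///8AAB//3////wAAH+f/////AAAfwf////8AAD/+////8AAAPv/////wAAA///////AAAD//////8AAAD//////4AAAf/8f///gAAB/4Af//+AAAP/AB///wAAB/8Mf//wAAAP/x7//8AAAB//D///gAAA//8H//8EAAP//wP//g4AAP//D//4DgAYH/////AeAD8/////8B8Gf//////wPw5///////A+Dv//////8DgP///////4EA/+//////gAAfx/////wAAD/H////+AAAP4/////wAAB+D/////AAAPx/////wAAA+f////+AAAAj/////wAAAAf////8AAAAB/////gAAAAP////+AAAAD/////wAAAAf////+AAAAB/////gAAAYA=="/>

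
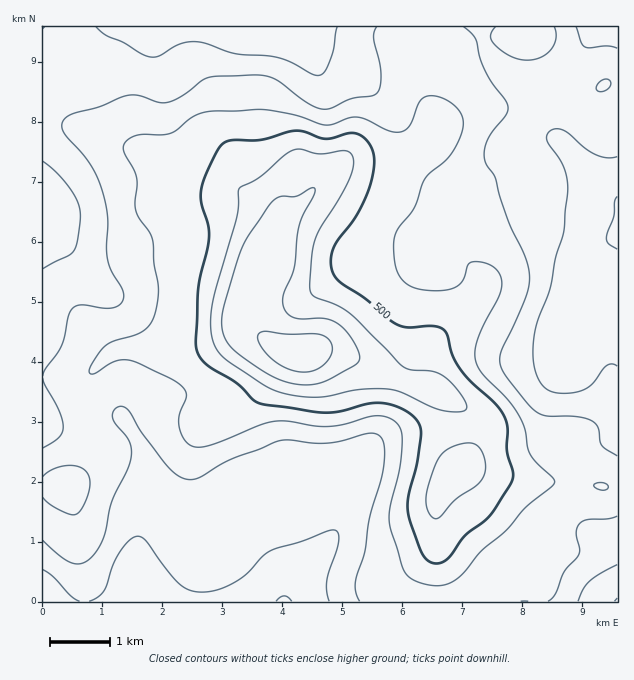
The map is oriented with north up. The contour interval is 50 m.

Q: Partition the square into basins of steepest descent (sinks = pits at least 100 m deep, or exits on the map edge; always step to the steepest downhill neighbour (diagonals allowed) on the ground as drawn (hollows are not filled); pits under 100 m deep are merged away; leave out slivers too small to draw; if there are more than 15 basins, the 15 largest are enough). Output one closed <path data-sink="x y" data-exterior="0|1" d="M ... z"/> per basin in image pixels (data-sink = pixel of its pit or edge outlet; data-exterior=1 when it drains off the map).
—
<path data-sink="284 601" data-exterior="1" d="M413 26l-371 1 1 575 354 0 1-13 4-9 19-16 13-14 2-9 0-40 12-24 17-15 6-11 5-16 0-14-4-6-20-15-19-11-35-9-49-24-23-6-31 3-14-5-13-7-16-14-3-12 0-24 9-35 12-16 8-15 20-17 30-34 19-12 39 2 12-3 21-11 15-14 2-6 0-7-18-44-4-30z"/><path data-sink="617 235" data-exterior="1" d="M617 26l-202 0-1 23 4 30 18 44 0 7-2 6-15 14-25 12-47 0-7 4-12 8-24 27-26 24-8 15-12 16-4 12-5 23 0 24 3 12 16 14 21 11 46 0 21 7 42 21 35 9 28 17 11 9 4 6-2 21-6 15-7 10 8 0 21 7 40 6 87 6z"/><path data-sink="617 601" data-exterior="1" d="M469 467l-11 0-16 19-6 15 0 40-2 9-13 14-19 16-4 9 0 13 220-1-1-115-87-6-40-6z"/>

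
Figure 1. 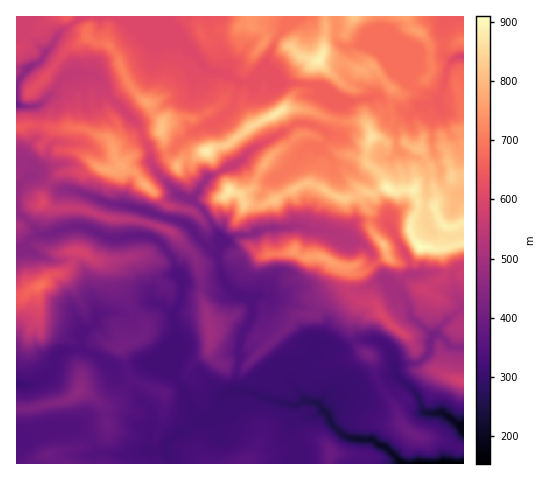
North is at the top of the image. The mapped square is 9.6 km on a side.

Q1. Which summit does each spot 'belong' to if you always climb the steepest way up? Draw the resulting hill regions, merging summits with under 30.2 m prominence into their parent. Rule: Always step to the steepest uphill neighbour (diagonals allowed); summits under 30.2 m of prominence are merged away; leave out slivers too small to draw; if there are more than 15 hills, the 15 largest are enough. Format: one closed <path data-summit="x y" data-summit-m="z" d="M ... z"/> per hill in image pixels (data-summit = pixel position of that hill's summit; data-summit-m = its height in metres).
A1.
<path data-summit="420 246" data-summit-m="909" d="M208 16l-126 0-22 16-14 20-22-20 5-15-12-1-1 88 11 3 11-1 8-7 20-23 7-3 18 1 11-12 15-11 20-19-7-10 45 18 13 9 0 15 4 12 5 26 9 17 4 4 4 0 18-14 7-27-13-8 2-11-9-20-8-8z"/><path data-summit="41 285" data-summit-m="688" d="M85 227l-17 0-19 7-13 1-8 5-4 8-8 2 0 133 3 2 12 0 14-7 7-9 7-16 9-3 13-2 0-15 13-10 3-7 11-4 21 2 19-12 13 2 12 12 8-15 1-22-5-6-5-16-13-16-15-6-14 0-17 4z"/><path data-summit="322 257" data-summit-m="769" d="M300 226l-34 2-17 7-12 0-15 7-4 11 2 17 5 13 10 11 16 6 2 7-1 11 11 4 1 5 22 22 2 5 0 17 3 5 4-5 9-4 10-11 11-24 6-25 18-16 14-2 24-10-16-28-9-7-13-3-22-10-11-3-5 2z"/><path data-summit="146 186" data-summit-m="783" d="M87 73l-14 0-7 3-20 23-8 7-22-1 0 54 6 5 6 12 8-1 23 15 18 1 34 13 20 2 28 10 6-13 12-9-23-27-4-7 0-9-7-12-5-14-26-26-12-19z"/><path data-summit="80 390" data-summit-m="458" d="M81 348l-13 2-9 3-9 19-11 9-8 4-15-1 1 54 10-1 23-9 25-1 17 14 5 14 28 0 21-5 19 0 3-8 5-5 26-16-17-36-13-13-21-10-9 0-19 6-7 0-16-12z"/><path data-summit="319 60" data-summit-m="890" d="M335 16l-45 0-2 8-14 19-11 27 11 4 9 8 35 4 5 8 17 7 16 0 21-6 32 19 3 0 8-8 20-3 0-8 4-8 2-17 7-11-13-5-20-1-14 27-29-31-9-5-21 4-6-3-5-7 1-13z"/><path data-summit="161 129" data-summit-m="813" d="M133 23l-3 1 7 8-20 19-15 11-10 13 9 6 11 18 26 26 5 14 7 12 1 10 4-5 17-5 8-10 30-18-7-10-8-18-2-14-5-17 0-15-13-9z"/><path data-summit="43 203" data-summit-m="603" d="M36 175l-8 1-12 12 0 25 8 4 15 17 10 0 19-7 17 0 28 12 17-4 21 1 8 5 13 16 5 16 5 9 11 5 15 1 6 0 11-5-7-28-7-3-23-27-48-17-29-4-34-13-18-1z"/><path data-summit="210 332" data-summit-m="488" d="M183 282l-1 1-1 18-7 14 3 15 0 28-3 18 8 9 9 21 10 15 11-7 13-21 10-7 5-26 0-19 12-22 1-12-3-7-15-6-10-11-11 5-6 0-15-1z"/><path data-summit="246 460" data-summit-m="360" d="M234 389l-7 3-7 10 4 11-3 7-10-5-35 20-8 7-3 9 6 12 128 1 2-15-11-16 0-12 4-3 19-1 5-2 5-4-4-7-15-3-11 5-30-8-7-5z"/><path data-summit="414 434" data-summit-m="397" d="M396 374l-26 14-22 5-12 7-10 11 5 12 13 13 16 4 12 0 13 6 17 18 47 0 5-19 10-12 0-5-22-15-17 0-14-6-12-15 5-9z"/><path data-summit="274 115" data-summit-m="877" d="M265 71l-6 2-6 7-14 3-7 26-16 13 22 40 11-11 46-28 13 0 19 10 5 0 4-6 3-22-14-9-5-9-15-3-22-2-9-8z"/><path data-summit="382 315" data-summit-m="598" d="M386 280l-7 1-16 8-14 2-10 9-9 9-2 16-9 17 18 6 6 0 18-9 13 0 9 4 6 6 7 17 21-2 6-4 7-10 0-9 4-6-21-16-10-25-7-2z"/><path data-summit="368 355" data-summit-m="422" d="M374 339l-13 0-18 9-24-5-8 17-20 15 1 9 15 17 12 2 7 9 17-17 27-7 25-13 0-10-6-16-6-6z"/><path data-summit="229 190" data-summit-m="879" d="M242 161l-33 15-17 24 12 10 18 32 15-7 12 0 11-5-2-28 11-21-18-9z"/>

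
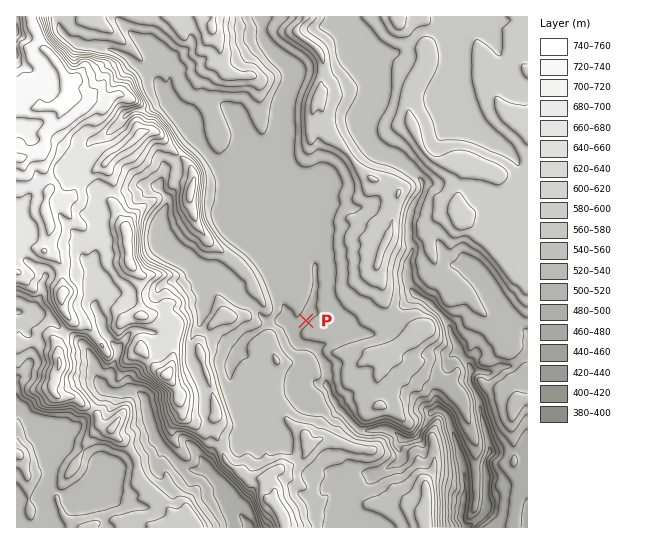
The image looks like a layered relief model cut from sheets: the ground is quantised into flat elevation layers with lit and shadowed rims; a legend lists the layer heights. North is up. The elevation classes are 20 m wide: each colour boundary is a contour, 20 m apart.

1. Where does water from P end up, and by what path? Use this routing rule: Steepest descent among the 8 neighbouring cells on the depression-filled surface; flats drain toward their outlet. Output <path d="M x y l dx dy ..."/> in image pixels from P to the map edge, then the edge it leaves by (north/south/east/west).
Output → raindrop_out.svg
<path d="M306 321l-3 0-6 6 0 10 1 2 8 8 3 0 5 3 7 7 5 9 0 7 1 1-1 9 4 6 0 6 3 3 5 11 21 21 10 1 1-1 15-1 1 1 7 1 6 4 3 0 4 3 8 0 11-12 6-13 4-3 6 0 6 5 3 7 0 5 3 4 2 11 4 9 2 10 2 5 0 8 2 1 0 20-3 4 0 23 3 3-2 2"/>
exit: south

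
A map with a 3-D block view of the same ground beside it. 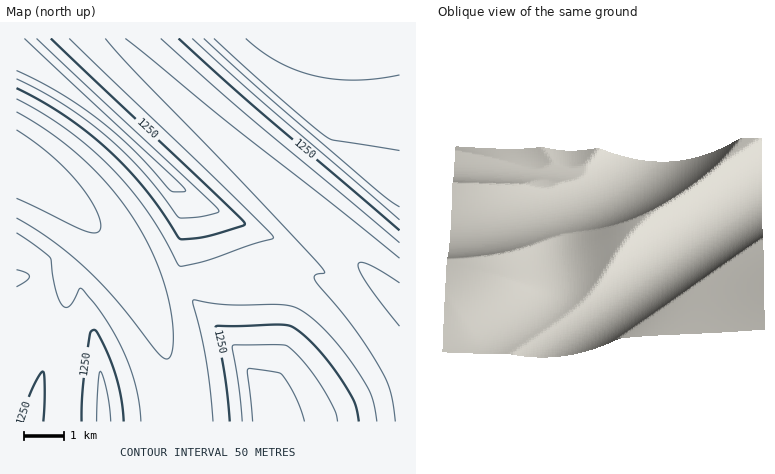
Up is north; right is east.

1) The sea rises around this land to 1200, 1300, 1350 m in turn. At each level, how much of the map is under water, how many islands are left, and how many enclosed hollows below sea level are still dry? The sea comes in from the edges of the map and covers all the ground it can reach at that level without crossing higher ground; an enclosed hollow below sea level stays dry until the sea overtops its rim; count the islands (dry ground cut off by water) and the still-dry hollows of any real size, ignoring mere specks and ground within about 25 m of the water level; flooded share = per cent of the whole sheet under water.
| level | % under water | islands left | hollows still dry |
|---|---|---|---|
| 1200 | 48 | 0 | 0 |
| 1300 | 78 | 0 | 0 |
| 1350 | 85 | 0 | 0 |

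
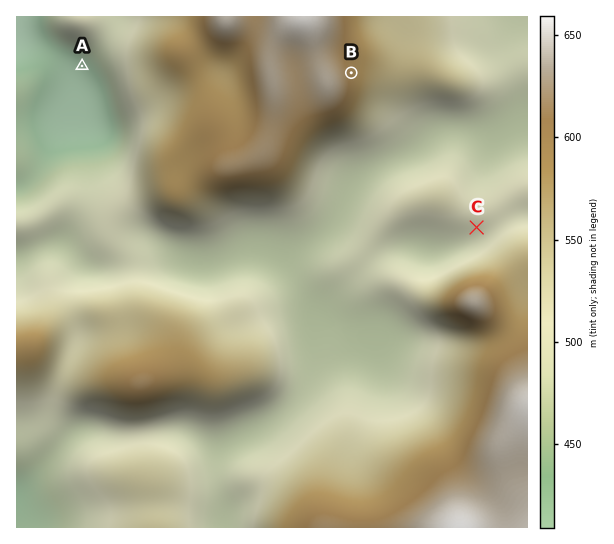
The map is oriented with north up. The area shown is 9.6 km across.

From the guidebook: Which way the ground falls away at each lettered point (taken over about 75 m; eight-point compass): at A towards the SW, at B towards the E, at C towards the S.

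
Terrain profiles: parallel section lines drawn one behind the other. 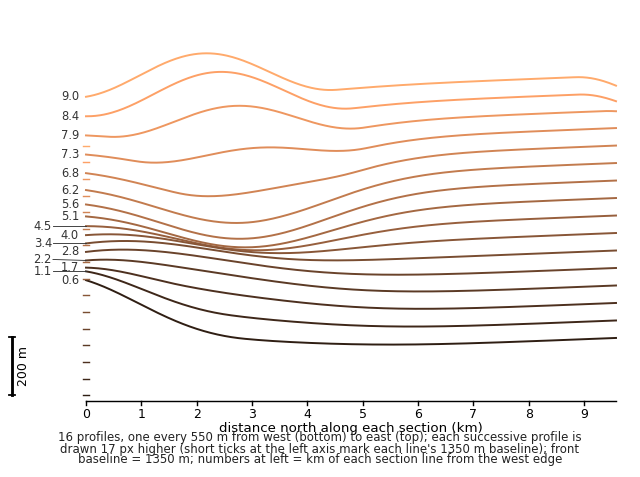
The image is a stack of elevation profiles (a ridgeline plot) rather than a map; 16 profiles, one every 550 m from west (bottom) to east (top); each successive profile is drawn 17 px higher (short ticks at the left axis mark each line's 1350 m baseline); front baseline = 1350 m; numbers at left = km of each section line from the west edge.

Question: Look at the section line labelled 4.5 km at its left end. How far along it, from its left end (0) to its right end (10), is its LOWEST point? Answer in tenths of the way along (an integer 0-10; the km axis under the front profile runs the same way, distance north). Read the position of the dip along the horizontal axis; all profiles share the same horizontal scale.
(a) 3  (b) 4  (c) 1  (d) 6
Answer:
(a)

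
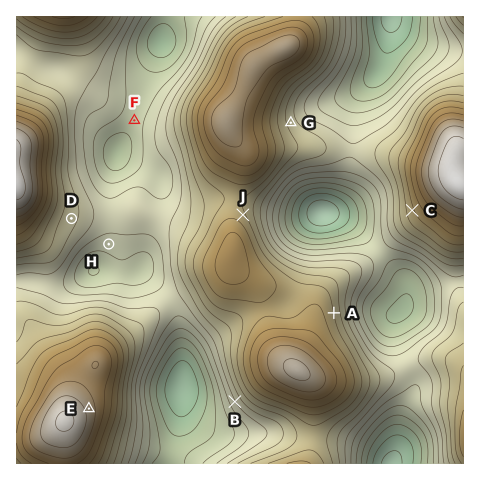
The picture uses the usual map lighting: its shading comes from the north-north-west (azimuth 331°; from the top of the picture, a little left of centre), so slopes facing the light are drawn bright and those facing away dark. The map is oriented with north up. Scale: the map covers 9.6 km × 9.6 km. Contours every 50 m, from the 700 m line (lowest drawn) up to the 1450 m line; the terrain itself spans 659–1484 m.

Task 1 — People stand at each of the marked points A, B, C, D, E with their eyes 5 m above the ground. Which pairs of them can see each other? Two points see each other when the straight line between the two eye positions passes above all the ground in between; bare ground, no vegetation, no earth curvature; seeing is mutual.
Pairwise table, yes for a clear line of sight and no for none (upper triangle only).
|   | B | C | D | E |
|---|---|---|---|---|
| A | no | yes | no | no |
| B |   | no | yes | yes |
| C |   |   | no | yes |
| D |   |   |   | no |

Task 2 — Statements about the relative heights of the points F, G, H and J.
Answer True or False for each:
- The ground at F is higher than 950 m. False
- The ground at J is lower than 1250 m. True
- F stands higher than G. False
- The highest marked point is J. True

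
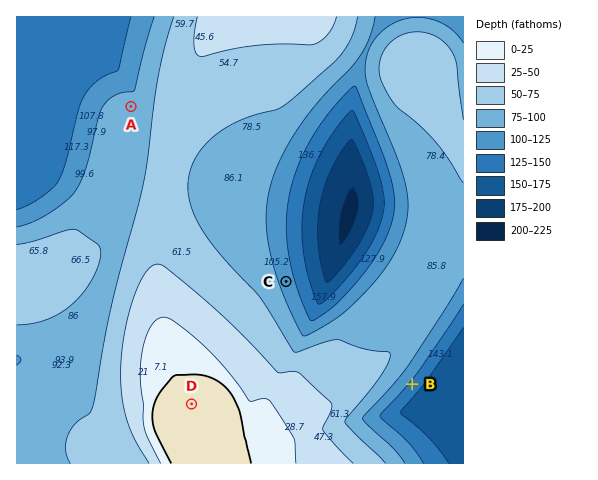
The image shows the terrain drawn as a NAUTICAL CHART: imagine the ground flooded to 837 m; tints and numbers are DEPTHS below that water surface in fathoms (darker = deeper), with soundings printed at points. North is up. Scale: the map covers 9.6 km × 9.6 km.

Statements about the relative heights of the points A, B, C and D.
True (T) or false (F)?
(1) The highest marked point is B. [F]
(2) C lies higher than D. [F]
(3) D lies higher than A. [T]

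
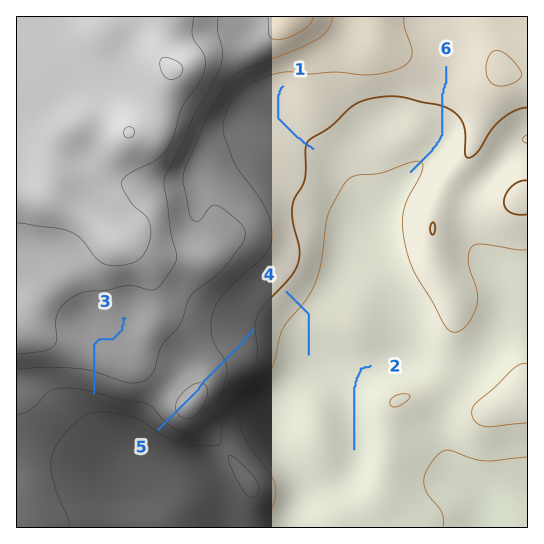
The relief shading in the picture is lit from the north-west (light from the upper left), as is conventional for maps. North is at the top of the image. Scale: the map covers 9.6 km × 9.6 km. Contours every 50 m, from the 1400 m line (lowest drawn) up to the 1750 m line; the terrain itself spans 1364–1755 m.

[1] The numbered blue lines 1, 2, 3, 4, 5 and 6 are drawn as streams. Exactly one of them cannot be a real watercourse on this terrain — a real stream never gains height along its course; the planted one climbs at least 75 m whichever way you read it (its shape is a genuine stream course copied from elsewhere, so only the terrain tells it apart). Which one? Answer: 5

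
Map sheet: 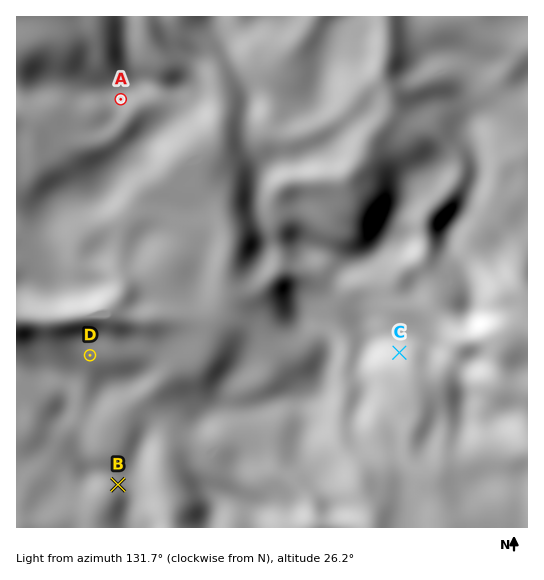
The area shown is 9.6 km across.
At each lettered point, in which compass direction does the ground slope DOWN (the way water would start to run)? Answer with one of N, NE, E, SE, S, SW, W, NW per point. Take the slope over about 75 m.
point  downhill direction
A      S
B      SW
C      S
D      N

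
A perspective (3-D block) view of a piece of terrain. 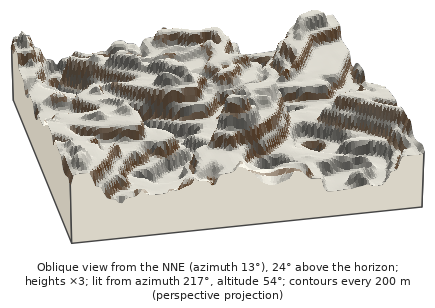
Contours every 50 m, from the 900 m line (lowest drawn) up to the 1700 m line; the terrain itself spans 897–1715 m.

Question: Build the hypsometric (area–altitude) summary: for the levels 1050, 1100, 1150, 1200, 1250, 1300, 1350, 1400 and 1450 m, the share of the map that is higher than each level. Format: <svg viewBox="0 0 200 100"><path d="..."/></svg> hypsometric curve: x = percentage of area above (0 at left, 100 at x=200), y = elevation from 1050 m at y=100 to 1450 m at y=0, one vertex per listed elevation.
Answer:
<svg viewBox="0 0 200 100"><path d="M178 100l-5-12-6-13-39-13-7-12-12-12-46-13-12-13-38-12"/></svg>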